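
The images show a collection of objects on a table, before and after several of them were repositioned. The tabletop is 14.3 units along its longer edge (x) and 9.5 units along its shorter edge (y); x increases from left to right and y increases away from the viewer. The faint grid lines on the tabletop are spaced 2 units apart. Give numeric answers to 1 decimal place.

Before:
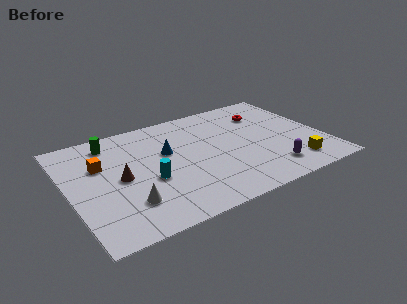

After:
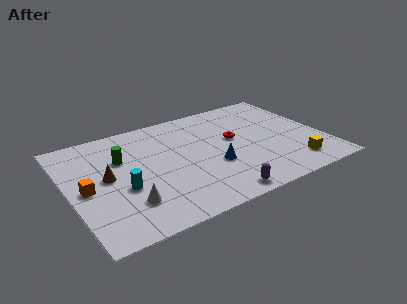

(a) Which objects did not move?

the yellow cube and the white cone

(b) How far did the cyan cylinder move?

1.5

The cyan cylinder was near (4.3, 3.8) before and (2.8, 3.7) after, so it travelled √(1.5² + 0.1²) ≈ 1.5 units.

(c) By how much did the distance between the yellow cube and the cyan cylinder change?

+1.4

Before: roughly 8.2 units apart; after: 9.6. That's 1.4 units further apart.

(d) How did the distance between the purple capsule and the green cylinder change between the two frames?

-3.2

They were about 10.3 units apart before and 7.1 after — 3.2 units closer together.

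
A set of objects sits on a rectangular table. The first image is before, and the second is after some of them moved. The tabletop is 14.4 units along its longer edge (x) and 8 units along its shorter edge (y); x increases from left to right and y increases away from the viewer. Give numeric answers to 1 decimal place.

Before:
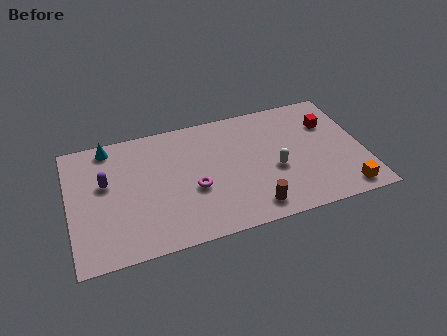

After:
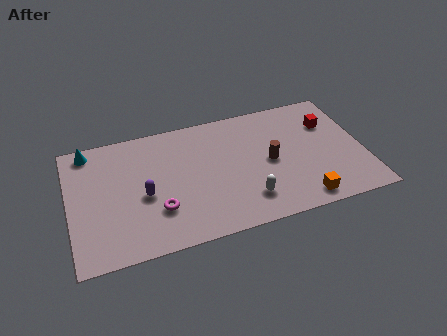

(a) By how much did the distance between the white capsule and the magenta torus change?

+0.3

Before: roughly 4.0 units apart; after: 4.3. That's 0.3 units further apart.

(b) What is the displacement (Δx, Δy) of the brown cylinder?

(1.1, 2.7)

The brown cylinder was at about (8.7, 1.2) and moved to about (9.8, 3.9).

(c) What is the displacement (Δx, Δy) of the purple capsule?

(1.8, -1.3)

The purple capsule was at about (1.8, 4.8) and moved to about (3.6, 3.5).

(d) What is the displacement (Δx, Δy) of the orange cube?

(-2.1, 0.0)

The orange cube was at about (13.2, 1.0) and moved to about (11.1, 1.0).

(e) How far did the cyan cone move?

1.0

The cyan cone moved from about (2.1, 7.1) to (1.1, 7.1), a distance of √(1.0² + 0.0²) ≈ 1.0.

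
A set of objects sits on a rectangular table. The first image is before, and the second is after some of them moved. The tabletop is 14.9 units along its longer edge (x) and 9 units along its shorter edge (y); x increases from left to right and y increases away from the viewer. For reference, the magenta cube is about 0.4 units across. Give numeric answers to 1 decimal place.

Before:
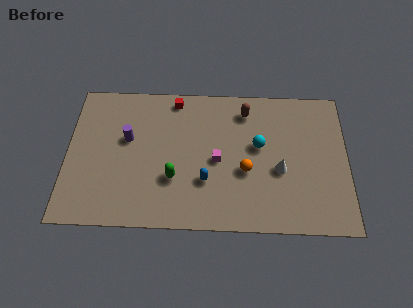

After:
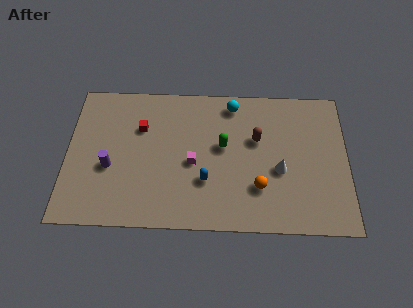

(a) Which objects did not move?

the blue capsule and the white cone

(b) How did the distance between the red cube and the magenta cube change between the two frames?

-0.9

The distance was about 4.4 in the first image and 3.5 in the second, so they moved 0.9 units closer together.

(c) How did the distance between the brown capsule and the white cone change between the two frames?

-1.9

Before: roughly 4.1 units apart; after: 2.2. That's 1.9 units closer together.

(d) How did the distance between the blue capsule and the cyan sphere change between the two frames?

+1.5

They were about 3.6 units apart before and 5.1 after — 1.5 units further apart.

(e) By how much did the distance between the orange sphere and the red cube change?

+1.4

Before: roughly 5.8 units apart; after: 7.2. That's 1.4 units further apart.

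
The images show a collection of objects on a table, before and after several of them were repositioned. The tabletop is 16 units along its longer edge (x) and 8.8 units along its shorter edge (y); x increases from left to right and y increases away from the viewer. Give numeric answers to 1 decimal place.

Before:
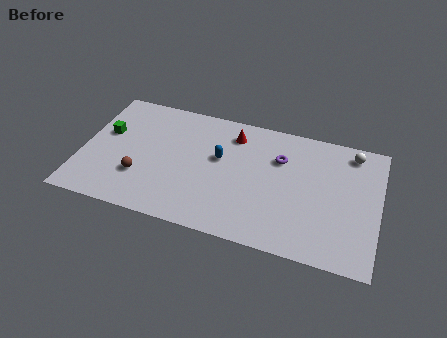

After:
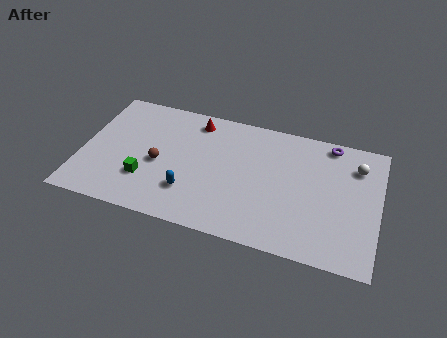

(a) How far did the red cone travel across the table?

2.1

The red cone was near (8.0, 7.1) before and (5.9, 7.5) after, so it travelled √(2.1² + 0.4²) ≈ 2.1 units.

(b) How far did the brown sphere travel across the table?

1.5

The brown sphere moved from about (3.3, 2.7) to (4.2, 3.9), a distance of √(0.9² + 1.2²) ≈ 1.5.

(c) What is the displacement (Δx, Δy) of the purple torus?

(2.6, 1.8)

From the two frames, the purple torus sits at roughly (10.6, 6.1) before and (13.2, 7.9) after.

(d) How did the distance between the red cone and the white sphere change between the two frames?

+2.4

They were about 6.4 units apart before and 8.8 after — 2.4 units further apart.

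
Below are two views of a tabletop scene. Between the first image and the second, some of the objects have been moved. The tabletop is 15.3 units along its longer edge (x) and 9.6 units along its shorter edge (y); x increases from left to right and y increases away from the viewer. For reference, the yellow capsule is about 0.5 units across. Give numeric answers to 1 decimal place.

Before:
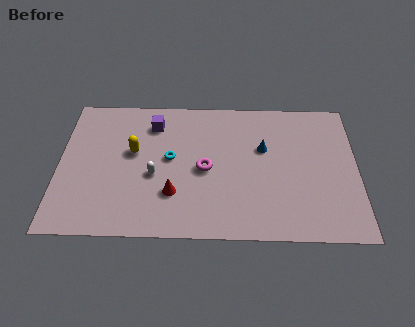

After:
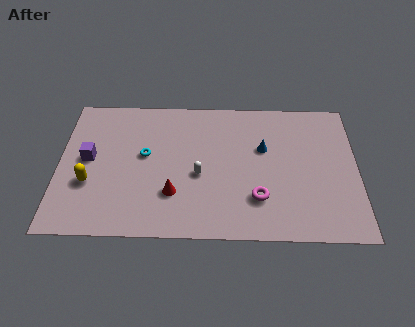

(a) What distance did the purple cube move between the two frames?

4.1

The purple cube was near (4.8, 7.6) before and (1.5, 5.1) after, so it travelled √(3.3² + 2.5²) ≈ 4.1 units.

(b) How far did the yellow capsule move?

3.1

From (3.8, 5.6) to (1.6, 3.4), the yellow capsule covered √(2.2² + 2.2²) ≈ 3.1 units.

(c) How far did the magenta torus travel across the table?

3.3

From (7.5, 4.5) to (10.2, 2.6), the magenta torus covered √(2.7² + 1.9²) ≈ 3.3 units.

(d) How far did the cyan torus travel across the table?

1.3

The cyan torus was near (5.7, 5.2) before and (4.4, 5.4) after, so it travelled √(1.3² + 0.2²) ≈ 1.3 units.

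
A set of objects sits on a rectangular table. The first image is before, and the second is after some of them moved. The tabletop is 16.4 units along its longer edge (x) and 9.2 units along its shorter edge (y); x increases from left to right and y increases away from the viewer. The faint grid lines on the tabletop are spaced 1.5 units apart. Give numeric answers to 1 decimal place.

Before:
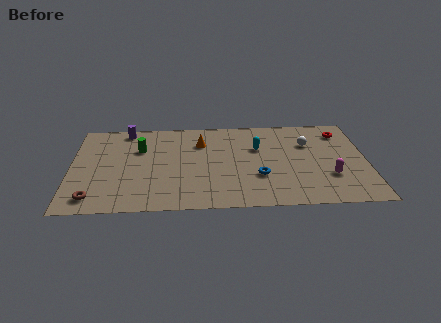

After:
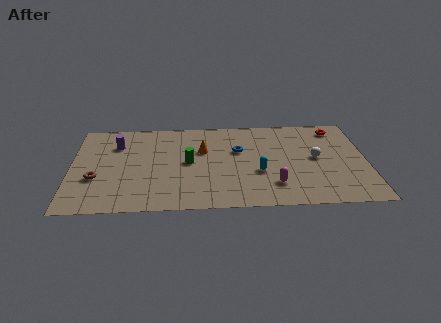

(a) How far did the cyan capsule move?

2.5

The cyan capsule was near (10.4, 6.0) before and (10.4, 3.5) after, so it travelled √(0.0² + 2.5²) ≈ 2.5 units.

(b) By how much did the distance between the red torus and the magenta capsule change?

+2.1

They were about 4.6 units apart before and 6.7 after — 2.1 units further apart.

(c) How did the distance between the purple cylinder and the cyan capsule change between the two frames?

+0.8

The distance was about 7.7 in the first image and 8.5 in the second, so they moved 0.8 units further apart.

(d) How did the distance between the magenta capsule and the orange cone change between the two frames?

-2.7

They were about 8.1 units apart before and 5.4 after — 2.7 units closer together.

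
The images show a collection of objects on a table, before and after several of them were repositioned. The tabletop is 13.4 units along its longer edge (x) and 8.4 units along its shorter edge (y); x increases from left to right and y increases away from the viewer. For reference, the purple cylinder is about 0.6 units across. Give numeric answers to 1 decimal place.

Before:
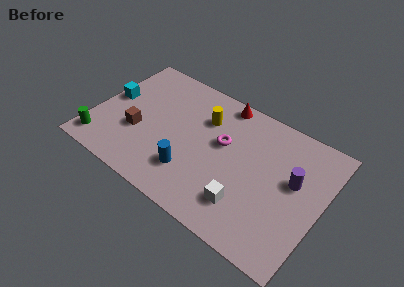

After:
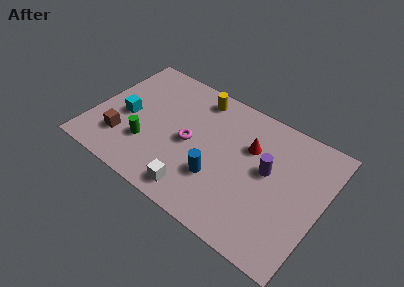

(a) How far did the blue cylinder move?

1.6

The blue cylinder was near (6.1, 2.2) before and (7.6, 2.7) after, so it travelled √(1.5² + 0.5²) ≈ 1.6 units.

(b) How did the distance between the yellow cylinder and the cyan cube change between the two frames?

-0.6

The distance was about 5.6 in the first image and 5.0 in the second, so they moved 0.6 units closer together.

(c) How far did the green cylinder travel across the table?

2.9

The green cylinder moved from about (0.8, 1.3) to (3.4, 2.6), a distance of √(2.6² + 1.3²) ≈ 2.9.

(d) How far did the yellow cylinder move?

1.3

The yellow cylinder moved from about (6.2, 6.0) to (5.6, 7.2), a distance of √(0.6² + 1.2²) ≈ 1.3.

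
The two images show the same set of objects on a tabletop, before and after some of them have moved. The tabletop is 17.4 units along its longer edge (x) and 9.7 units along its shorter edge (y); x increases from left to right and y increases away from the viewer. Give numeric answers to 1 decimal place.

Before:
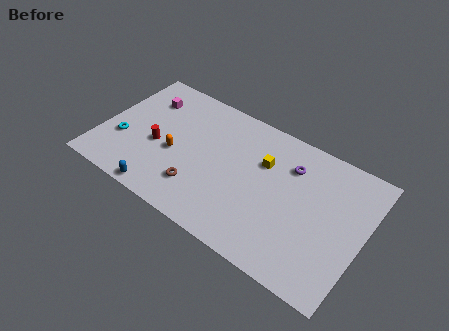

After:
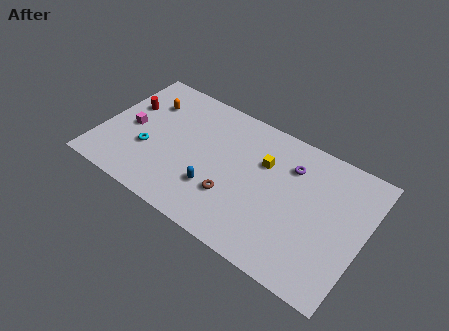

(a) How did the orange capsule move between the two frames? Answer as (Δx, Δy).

(-2.4, 3.0)

The orange capsule started near (5.0, 4.1) and ended near (2.6, 7.1).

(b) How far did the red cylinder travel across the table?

3.2

The red cylinder moved from about (3.8, 4.1) to (1.4, 6.2), a distance of √(2.4² + 2.1²) ≈ 3.2.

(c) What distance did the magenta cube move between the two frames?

2.7

From (2.4, 7.3) to (1.9, 4.6), the magenta cube covered √(0.5² + 2.7²) ≈ 2.7 units.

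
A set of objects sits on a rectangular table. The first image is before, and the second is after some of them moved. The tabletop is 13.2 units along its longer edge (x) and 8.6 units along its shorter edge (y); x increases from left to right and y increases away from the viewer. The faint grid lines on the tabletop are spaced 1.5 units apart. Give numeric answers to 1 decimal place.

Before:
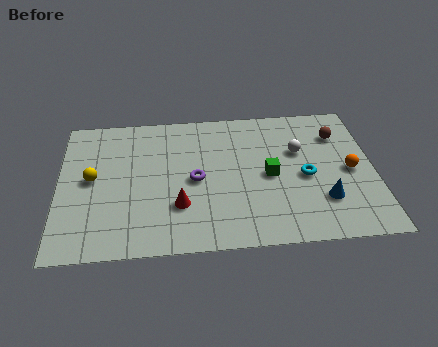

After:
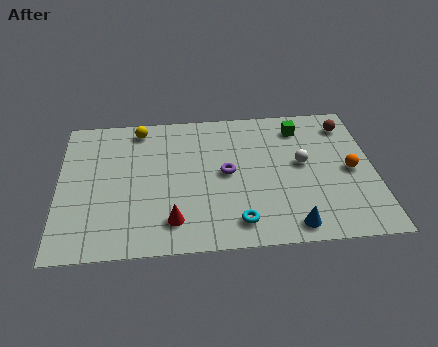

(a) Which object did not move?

the orange sphere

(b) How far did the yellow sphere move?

3.6

The yellow sphere was near (1.4, 4.5) before and (3.4, 7.5) after, so it travelled √(2.0² + 3.0²) ≈ 3.6 units.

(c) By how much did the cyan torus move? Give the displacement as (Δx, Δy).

(-2.9, -2.5)

The cyan torus was at about (10.3, 3.9) and moved to about (7.4, 1.4).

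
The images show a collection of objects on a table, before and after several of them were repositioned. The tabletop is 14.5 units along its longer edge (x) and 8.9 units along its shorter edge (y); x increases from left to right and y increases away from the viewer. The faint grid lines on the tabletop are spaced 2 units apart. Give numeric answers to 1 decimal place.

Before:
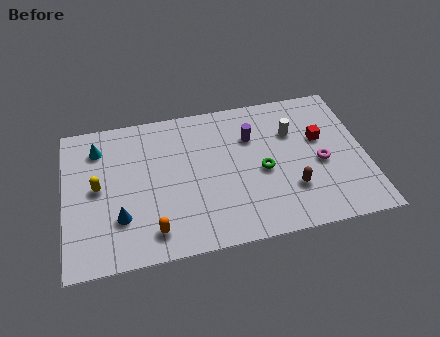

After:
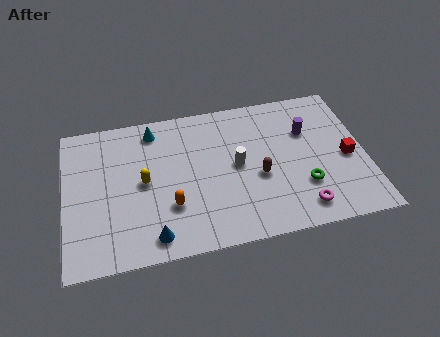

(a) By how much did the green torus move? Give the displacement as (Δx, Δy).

(1.9, -1.3)

The green torus was at about (9.5, 4.0) and moved to about (11.4, 2.7).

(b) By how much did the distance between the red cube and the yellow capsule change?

-1.0

They were about 10.8 units apart before and 9.8 after — 1.0 units closer together.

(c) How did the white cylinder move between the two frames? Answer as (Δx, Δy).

(-2.8, -1.5)

The white cylinder started near (11.1, 6.1) and ended near (8.3, 4.6).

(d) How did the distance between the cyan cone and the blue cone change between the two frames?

+1.9

They were about 4.5 units apart before and 6.4 after — 1.9 units further apart.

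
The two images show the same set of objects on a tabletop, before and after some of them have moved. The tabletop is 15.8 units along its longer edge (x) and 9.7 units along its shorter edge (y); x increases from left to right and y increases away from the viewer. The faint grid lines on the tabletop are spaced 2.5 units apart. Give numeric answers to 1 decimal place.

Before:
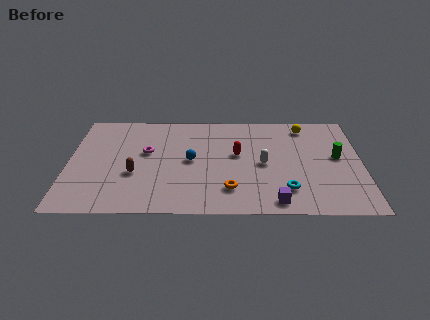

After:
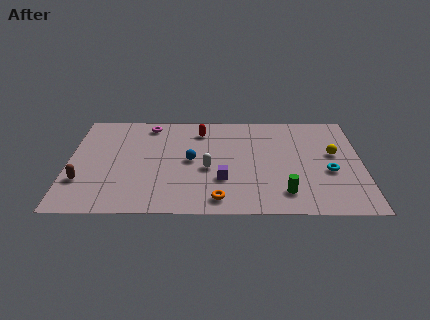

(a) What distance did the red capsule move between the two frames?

3.0

The red capsule was near (9.1, 5.5) before and (7.1, 7.8) after, so it travelled √(2.0² + 2.3²) ≈ 3.0 units.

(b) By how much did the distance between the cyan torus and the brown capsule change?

+5.0

They were about 8.2 units apart before and 13.2 after — 5.0 units further apart.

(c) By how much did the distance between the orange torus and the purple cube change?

-0.8

Before: roughly 2.6 units apart; after: 1.8. That's 0.8 units closer together.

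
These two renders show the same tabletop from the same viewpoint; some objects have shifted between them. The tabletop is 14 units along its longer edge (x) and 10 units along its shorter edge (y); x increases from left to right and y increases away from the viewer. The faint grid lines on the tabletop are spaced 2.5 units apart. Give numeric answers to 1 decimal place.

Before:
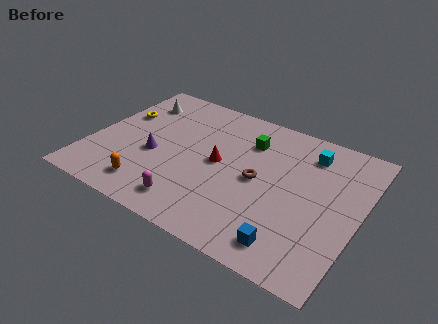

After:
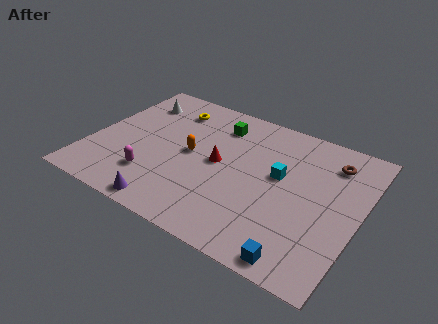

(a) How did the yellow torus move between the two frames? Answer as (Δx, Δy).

(2.5, 1.6)

The yellow torus started near (1.1, 6.4) and ended near (3.6, 8.0).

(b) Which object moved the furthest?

the brown torus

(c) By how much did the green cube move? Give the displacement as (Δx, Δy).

(-1.7, 0.5)

The green cube was at about (7.9, 7.4) and moved to about (6.2, 7.9).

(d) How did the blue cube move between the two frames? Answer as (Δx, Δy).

(0.6, -0.6)

The blue cube was at about (11.0, 1.5) and moved to about (11.6, 0.9).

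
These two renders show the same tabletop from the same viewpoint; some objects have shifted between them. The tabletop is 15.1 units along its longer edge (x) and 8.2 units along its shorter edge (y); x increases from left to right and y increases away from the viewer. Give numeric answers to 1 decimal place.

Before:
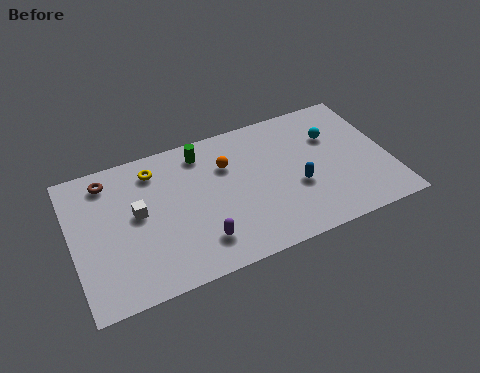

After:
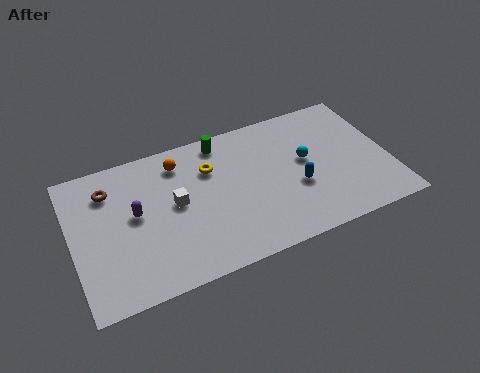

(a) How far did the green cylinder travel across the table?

1.0

The green cylinder moved from about (6.4, 6.9) to (7.4, 7.2), a distance of √(1.0² + 0.3²) ≈ 1.0.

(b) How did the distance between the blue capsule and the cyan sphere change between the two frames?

-1.6

The distance was about 3.1 in the first image and 1.5 in the second, so they moved 1.6 units closer together.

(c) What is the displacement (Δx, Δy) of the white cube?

(1.8, -0.1)

From the two frames, the white cube sits at roughly (3.1, 4.5) before and (4.9, 4.4) after.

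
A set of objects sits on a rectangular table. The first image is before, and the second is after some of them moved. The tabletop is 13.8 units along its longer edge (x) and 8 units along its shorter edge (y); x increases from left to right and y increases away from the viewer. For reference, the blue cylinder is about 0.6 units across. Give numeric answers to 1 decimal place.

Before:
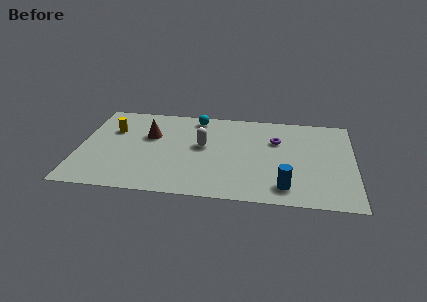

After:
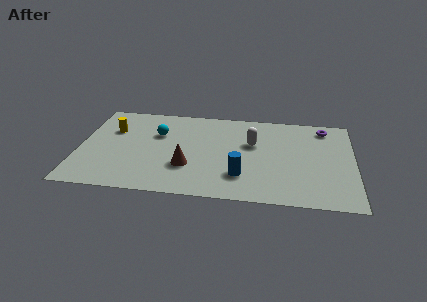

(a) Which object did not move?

the yellow cylinder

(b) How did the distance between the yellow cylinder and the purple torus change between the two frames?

+2.5

The distance was about 8.3 in the first image and 10.8 in the second, so they moved 2.5 units further apart.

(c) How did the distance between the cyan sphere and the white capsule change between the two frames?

+2.3

Before: roughly 2.5 units apart; after: 4.8. That's 2.3 units further apart.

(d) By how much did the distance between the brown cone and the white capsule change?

+1.2

Before: roughly 2.8 units apart; after: 4.0. That's 1.2 units further apart.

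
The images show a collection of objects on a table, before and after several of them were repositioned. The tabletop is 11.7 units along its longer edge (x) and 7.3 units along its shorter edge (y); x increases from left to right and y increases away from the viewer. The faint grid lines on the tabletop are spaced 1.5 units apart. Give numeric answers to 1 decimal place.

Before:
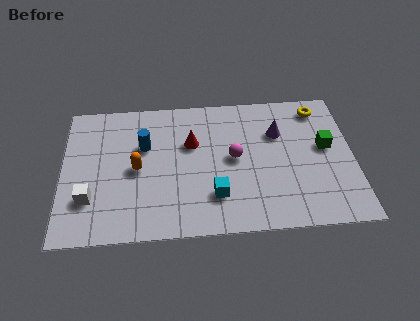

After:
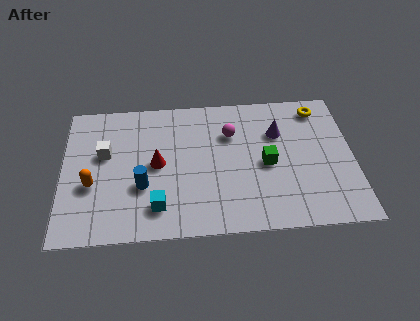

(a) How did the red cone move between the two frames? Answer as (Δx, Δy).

(-1.4, -1.0)

The red cone was at about (5.2, 4.7) and moved to about (3.8, 3.7).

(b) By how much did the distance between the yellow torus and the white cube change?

-1.3

They were about 10.2 units apart before and 8.9 after — 1.3 units closer together.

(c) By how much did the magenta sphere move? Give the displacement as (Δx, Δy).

(-0.1, 1.3)

The magenta sphere started near (6.9, 3.8) and ended near (6.8, 5.1).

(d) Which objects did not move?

the yellow torus and the purple cone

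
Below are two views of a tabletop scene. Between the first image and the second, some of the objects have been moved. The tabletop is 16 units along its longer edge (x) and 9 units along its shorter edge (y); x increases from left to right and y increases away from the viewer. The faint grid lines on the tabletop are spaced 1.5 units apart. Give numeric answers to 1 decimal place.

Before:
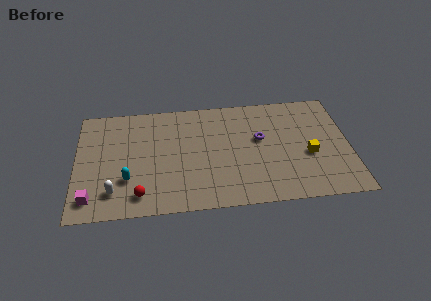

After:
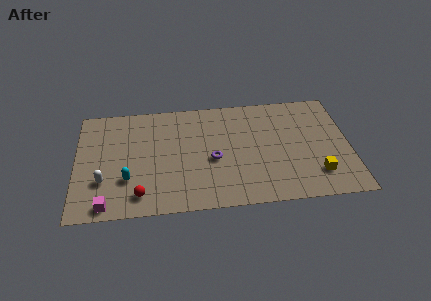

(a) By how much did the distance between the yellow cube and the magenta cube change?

-0.6

The distance was about 12.9 in the first image and 12.3 in the second, so they moved 0.6 units closer together.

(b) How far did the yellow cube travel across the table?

1.6

The yellow cube moved from about (13.6, 3.7) to (14.0, 2.1), a distance of √(0.4² + 1.6²) ≈ 1.6.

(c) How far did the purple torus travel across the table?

3.1

The purple torus was near (10.8, 5.3) before and (8.0, 3.9) after, so it travelled √(2.8² + 1.4²) ≈ 3.1 units.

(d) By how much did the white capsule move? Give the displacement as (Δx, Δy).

(-0.6, 0.9)

The white capsule was at about (2.2, 1.9) and moved to about (1.6, 2.8).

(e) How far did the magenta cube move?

1.1

The magenta cube was near (0.9, 1.5) before and (1.8, 0.9) after, so it travelled √(0.9² + 0.6²) ≈ 1.1 units.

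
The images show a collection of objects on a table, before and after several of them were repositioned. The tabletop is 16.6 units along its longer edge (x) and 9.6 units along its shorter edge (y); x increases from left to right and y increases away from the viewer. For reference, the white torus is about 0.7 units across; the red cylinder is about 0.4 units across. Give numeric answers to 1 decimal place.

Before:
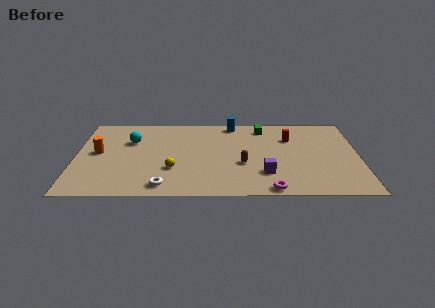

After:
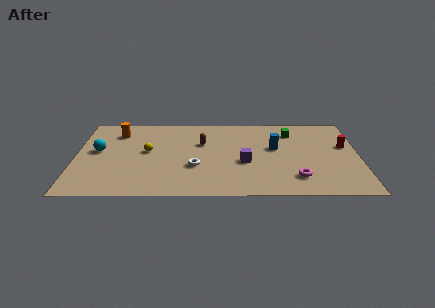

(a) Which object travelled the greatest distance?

the blue cylinder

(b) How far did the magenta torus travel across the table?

2.0

The magenta torus moved from about (11.4, 0.8) to (12.9, 2.1), a distance of √(1.5² + 1.3²) ≈ 2.0.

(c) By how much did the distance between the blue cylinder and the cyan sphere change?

+4.0

Before: roughly 6.4 units apart; after: 10.4. That's 4.0 units further apart.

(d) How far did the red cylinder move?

3.4

The red cylinder moved from about (12.6, 6.8) to (15.8, 5.8), a distance of √(3.2² + 1.0²) ≈ 3.4.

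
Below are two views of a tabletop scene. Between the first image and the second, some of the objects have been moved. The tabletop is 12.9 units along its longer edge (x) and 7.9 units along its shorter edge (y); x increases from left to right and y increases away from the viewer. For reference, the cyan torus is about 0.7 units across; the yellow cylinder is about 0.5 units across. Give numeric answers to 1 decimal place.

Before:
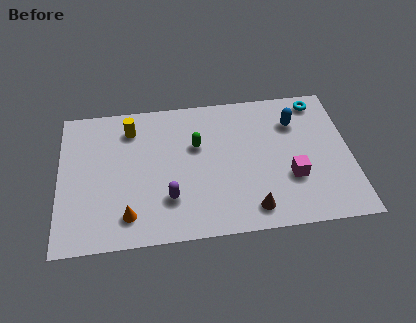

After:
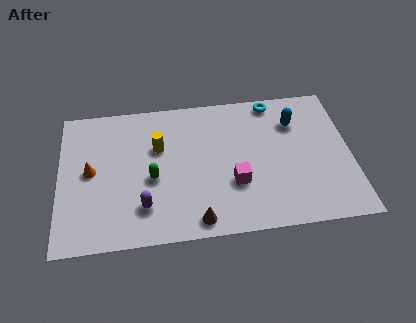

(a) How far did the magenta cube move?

2.5

From (10.2, 2.7) to (7.7, 2.7), the magenta cube covered √(2.5² + 0.0²) ≈ 2.5 units.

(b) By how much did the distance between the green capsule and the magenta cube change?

-1.0

Before: roughly 4.7 units apart; after: 3.7. That's 1.0 units closer together.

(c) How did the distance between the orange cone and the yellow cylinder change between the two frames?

-1.6

The distance was about 4.8 in the first image and 3.2 in the second, so they moved 1.6 units closer together.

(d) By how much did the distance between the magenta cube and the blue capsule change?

+1.1

They were about 3.1 units apart before and 4.2 after — 1.1 units further apart.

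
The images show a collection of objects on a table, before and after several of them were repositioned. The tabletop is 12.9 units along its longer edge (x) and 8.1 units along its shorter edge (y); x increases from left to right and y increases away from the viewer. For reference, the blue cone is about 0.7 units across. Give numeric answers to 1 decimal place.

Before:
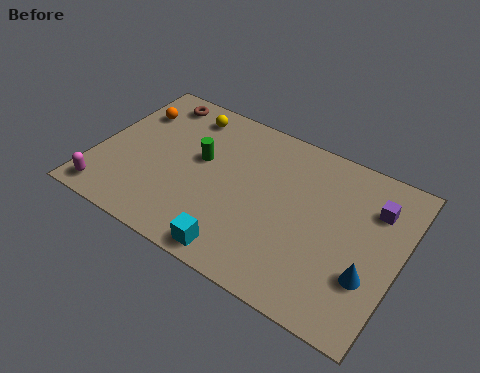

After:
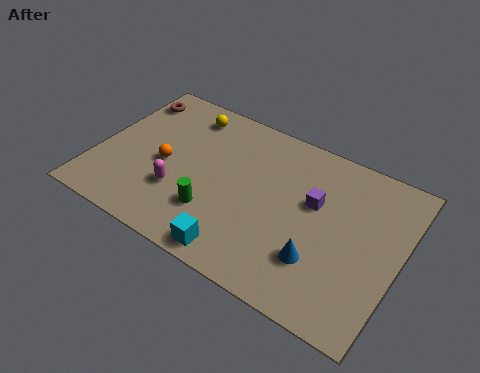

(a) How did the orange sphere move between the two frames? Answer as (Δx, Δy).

(1.8, -2.2)

The orange sphere was at about (1.1, 5.9) and moved to about (2.9, 3.7).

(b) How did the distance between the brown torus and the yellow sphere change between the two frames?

+1.1

The distance was about 1.4 in the first image and 2.5 in the second, so they moved 1.1 units further apart.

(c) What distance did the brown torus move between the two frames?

1.2

From (1.9, 7.0) to (0.8, 6.6), the brown torus covered √(1.1² + 0.4²) ≈ 1.2 units.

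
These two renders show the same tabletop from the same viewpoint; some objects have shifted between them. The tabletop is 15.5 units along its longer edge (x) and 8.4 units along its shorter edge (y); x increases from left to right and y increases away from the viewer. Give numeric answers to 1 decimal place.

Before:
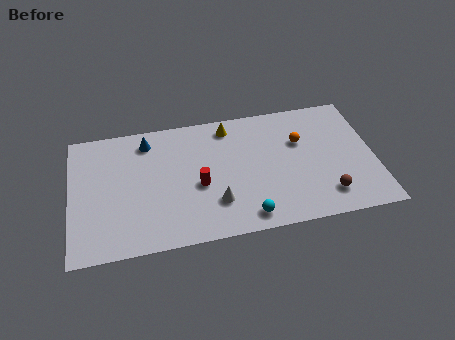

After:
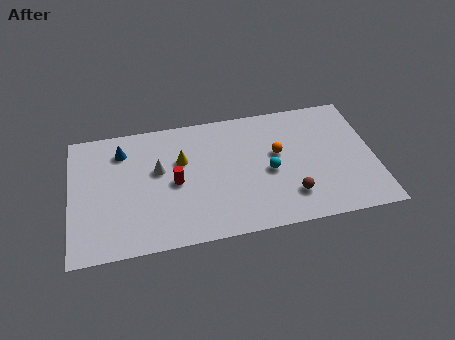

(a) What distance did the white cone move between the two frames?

3.9

The white cone was near (7.3, 2.3) before and (4.5, 5.0) after, so it travelled √(2.8² + 2.7²) ≈ 3.9 units.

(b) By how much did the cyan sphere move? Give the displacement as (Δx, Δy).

(1.3, 2.7)

From the two frames, the cyan sphere sits at roughly (8.8, 1.1) before and (10.1, 3.8) after.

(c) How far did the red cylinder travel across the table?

1.3

The red cylinder was near (6.5, 3.6) before and (5.3, 4.0) after, so it travelled √(1.2² + 0.4²) ≈ 1.3 units.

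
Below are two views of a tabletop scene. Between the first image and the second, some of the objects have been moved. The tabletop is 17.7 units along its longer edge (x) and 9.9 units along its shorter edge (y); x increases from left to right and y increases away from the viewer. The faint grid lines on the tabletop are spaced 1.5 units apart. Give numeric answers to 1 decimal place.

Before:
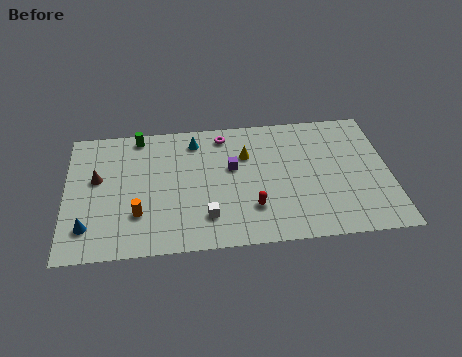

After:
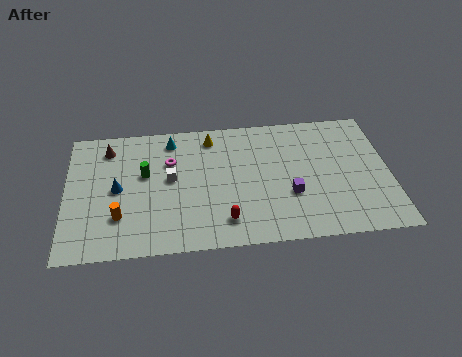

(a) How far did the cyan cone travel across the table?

1.3

The cyan cone was near (7.1, 8.2) before and (5.8, 8.4) after, so it travelled √(1.3² + 0.2²) ≈ 1.3 units.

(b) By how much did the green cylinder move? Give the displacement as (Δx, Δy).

(0.3, -3.0)

From the two frames, the green cylinder sits at roughly (4.0, 8.9) before and (4.3, 5.9) after.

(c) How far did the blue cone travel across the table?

3.1

The blue cone moved from about (1.2, 2.2) to (2.8, 4.9), a distance of √(1.6² + 2.7²) ≈ 3.1.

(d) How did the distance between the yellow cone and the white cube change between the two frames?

-1.3

Before: roughly 5.1 units apart; after: 3.8. That's 1.3 units closer together.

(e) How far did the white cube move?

3.6

The white cube moved from about (7.6, 2.3) to (5.7, 5.4), a distance of √(1.9² + 3.1²) ≈ 3.6.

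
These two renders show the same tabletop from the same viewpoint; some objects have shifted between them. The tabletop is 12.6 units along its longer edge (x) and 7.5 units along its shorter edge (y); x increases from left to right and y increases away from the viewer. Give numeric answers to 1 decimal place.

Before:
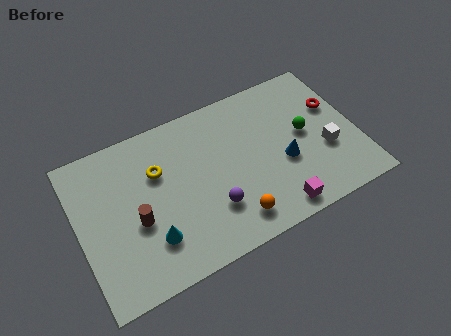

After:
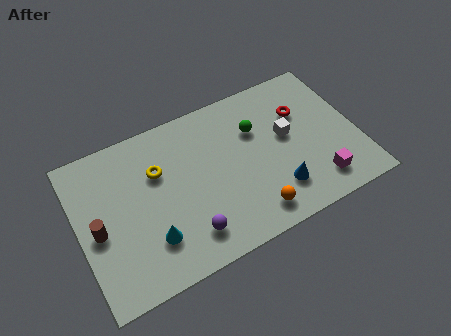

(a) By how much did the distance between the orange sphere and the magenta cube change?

+1.1

The distance was about 1.9 in the first image and 3.0 in the second, so they moved 1.1 units further apart.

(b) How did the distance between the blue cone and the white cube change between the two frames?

+0.6

They were about 1.9 units apart before and 2.5 after — 0.6 units further apart.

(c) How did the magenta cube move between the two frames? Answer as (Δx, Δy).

(2.0, 0.5)

From the two frames, the magenta cube sits at roughly (8.5, 0.9) before and (10.5, 1.4) after.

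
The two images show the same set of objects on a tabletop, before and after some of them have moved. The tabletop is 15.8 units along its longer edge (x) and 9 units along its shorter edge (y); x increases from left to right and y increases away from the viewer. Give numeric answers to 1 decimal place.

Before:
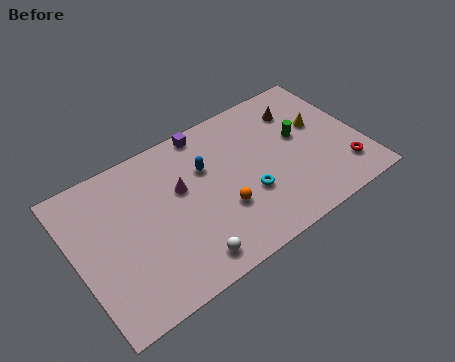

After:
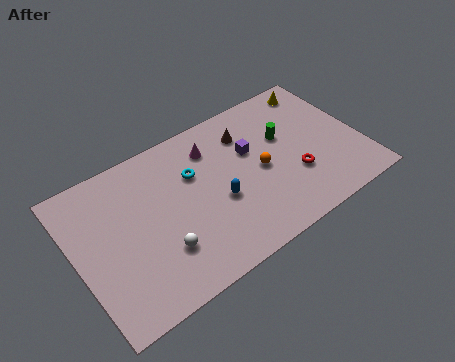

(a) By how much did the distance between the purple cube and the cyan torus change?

-2.0

They were about 5.2 units apart before and 3.2 after — 2.0 units closer together.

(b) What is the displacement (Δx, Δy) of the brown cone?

(-3.0, 0.0)

From the two frames, the brown cone sits at roughly (12.9, 6.9) before and (9.9, 6.9) after.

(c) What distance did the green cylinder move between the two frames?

0.9

The green cylinder moved from about (12.6, 5.2) to (11.8, 5.6), a distance of √(0.8² + 0.4²) ≈ 0.9.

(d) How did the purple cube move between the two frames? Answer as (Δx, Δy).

(2.1, -2.5)

From the two frames, the purple cube sits at roughly (7.8, 8.2) before and (9.9, 5.7) after.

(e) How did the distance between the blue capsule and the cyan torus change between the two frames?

-0.9

They were about 3.4 units apart before and 2.5 after — 0.9 units closer together.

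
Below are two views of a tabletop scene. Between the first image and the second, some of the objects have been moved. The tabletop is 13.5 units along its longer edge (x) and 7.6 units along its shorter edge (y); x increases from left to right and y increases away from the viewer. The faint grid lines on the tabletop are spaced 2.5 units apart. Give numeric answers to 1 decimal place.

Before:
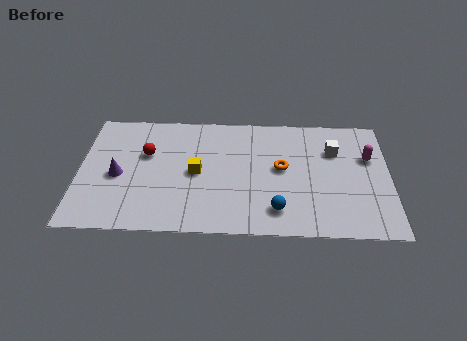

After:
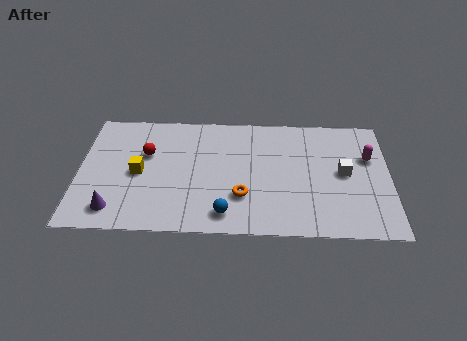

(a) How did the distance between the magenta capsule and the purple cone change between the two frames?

+0.6

The distance was about 11.0 in the first image and 11.6 in the second, so they moved 0.6 units further apart.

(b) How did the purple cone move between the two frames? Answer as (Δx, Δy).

(-0.1, -2.1)

From the two frames, the purple cone sits at roughly (1.7, 3.4) before and (1.6, 1.3) after.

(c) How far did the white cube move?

1.5

The white cube was near (11.1, 5.3) before and (11.5, 3.9) after, so it travelled √(0.4² + 1.4²) ≈ 1.5 units.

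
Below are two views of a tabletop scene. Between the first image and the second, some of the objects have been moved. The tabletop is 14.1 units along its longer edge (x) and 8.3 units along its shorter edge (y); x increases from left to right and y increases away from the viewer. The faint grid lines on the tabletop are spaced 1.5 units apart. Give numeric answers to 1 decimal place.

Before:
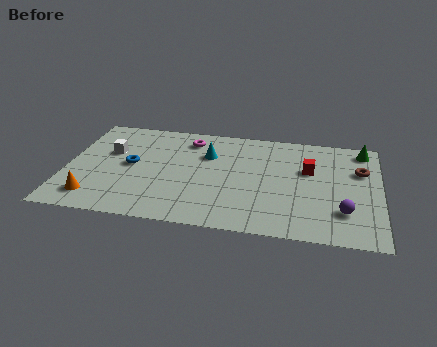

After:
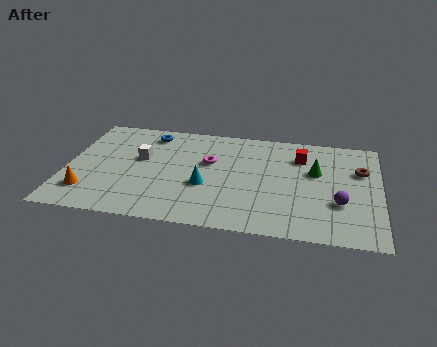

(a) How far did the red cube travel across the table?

1.1

The red cube moved from about (10.9, 5.2) to (10.5, 6.2), a distance of √(0.4² + 1.0²) ≈ 1.1.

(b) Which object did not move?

the brown torus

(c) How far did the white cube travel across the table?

1.4

From (1.9, 5.2) to (3.3, 4.9), the white cube covered √(1.4² + 0.3²) ≈ 1.4 units.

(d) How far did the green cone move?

3.0

The green cone was near (13.3, 7.2) before and (11.2, 5.1) after, so it travelled √(2.1² + 2.1²) ≈ 3.0 units.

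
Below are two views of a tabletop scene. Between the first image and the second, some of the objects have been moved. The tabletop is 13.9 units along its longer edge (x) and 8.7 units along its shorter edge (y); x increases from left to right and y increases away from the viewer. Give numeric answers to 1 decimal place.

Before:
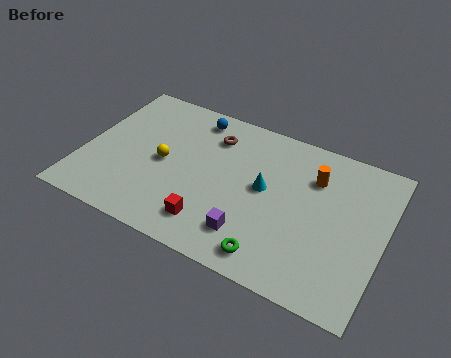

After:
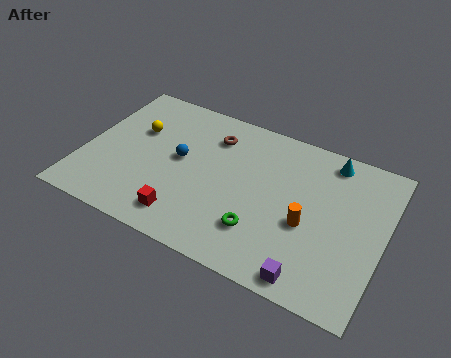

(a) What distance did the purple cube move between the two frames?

3.1

The purple cube was near (8.1, 1.9) before and (11.0, 0.9) after, so it travelled √(2.9² + 1.0²) ≈ 3.1 units.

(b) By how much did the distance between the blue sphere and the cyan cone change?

+2.7

The distance was about 4.6 in the first image and 7.3 in the second, so they moved 2.7 units further apart.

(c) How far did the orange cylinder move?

2.7

From (10.5, 6.3) to (10.5, 3.6), the orange cylinder covered √(0.0² + 2.7²) ≈ 2.7 units.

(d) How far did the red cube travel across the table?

1.2

From (6.3, 1.7) to (5.1, 1.5), the red cube covered √(1.2² + 0.2²) ≈ 1.2 units.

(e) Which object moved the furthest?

the cyan cone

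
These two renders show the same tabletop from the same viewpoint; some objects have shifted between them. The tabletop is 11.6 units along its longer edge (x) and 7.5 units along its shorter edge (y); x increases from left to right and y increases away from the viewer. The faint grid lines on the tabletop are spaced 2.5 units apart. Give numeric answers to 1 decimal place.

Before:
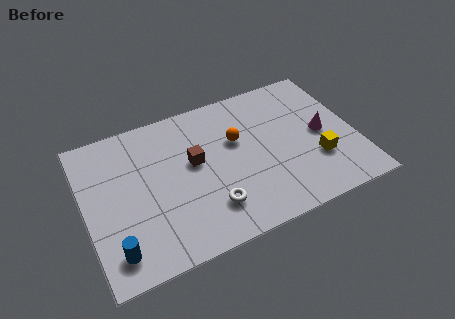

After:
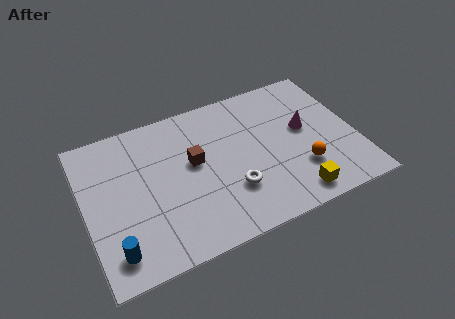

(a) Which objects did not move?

the brown cube and the blue cylinder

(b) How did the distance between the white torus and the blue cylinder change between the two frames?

+1.1

They were about 4.1 units apart before and 5.2 after — 1.1 units further apart.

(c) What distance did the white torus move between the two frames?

1.1

The white torus was near (5.1, 1.8) before and (6.1, 2.3) after, so it travelled √(1.0² + 0.5²) ≈ 1.1 units.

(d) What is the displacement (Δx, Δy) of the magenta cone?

(-0.7, 0.5)

From the two frames, the magenta cone sits at roughly (10.2, 3.7) before and (9.5, 4.2) after.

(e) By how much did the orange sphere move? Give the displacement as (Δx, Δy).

(2.5, -2.5)

The orange sphere started near (6.6, 4.7) and ended near (9.1, 2.2).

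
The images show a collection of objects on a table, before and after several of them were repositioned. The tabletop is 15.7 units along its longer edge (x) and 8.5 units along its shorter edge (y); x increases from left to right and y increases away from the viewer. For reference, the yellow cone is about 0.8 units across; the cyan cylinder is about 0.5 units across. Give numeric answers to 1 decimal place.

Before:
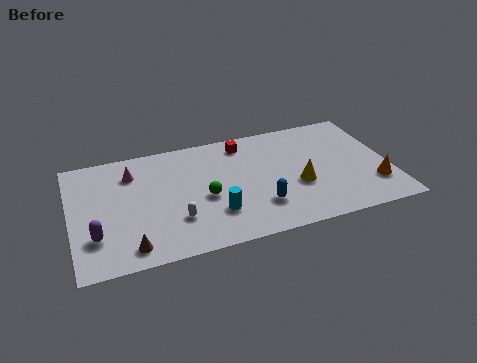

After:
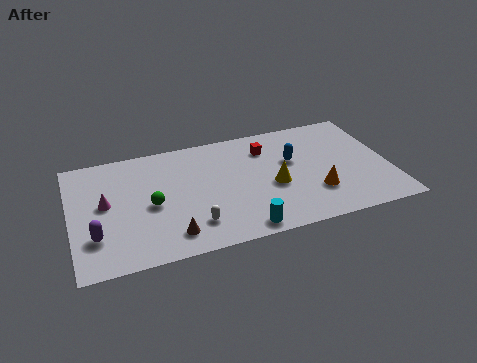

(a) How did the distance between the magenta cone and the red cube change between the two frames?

+2.7

The distance was about 5.6 in the first image and 8.3 in the second, so they moved 2.7 units further apart.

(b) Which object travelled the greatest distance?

the blue capsule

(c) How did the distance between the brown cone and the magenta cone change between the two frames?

-1.0

They were about 5.3 units apart before and 4.3 after — 1.0 units closer together.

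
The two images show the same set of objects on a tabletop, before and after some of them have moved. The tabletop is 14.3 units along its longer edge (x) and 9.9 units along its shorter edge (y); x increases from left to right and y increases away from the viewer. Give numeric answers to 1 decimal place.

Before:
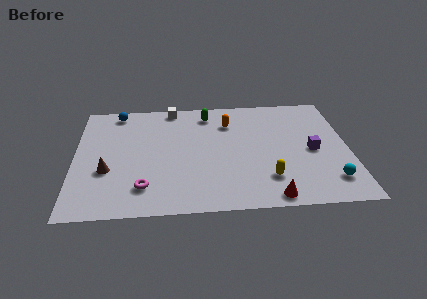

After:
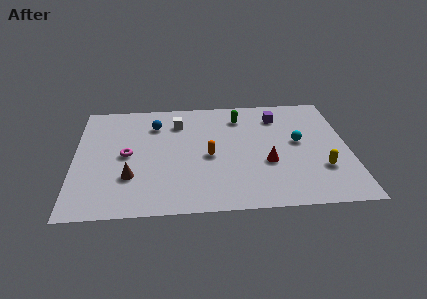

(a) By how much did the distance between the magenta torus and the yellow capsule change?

+3.9

They were about 6.4 units apart before and 10.3 after — 3.9 units further apart.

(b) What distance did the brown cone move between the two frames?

1.3

From (1.7, 3.6) to (2.9, 3.0), the brown cone covered √(1.2² + 0.6²) ≈ 1.3 units.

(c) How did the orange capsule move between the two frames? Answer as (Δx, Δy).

(-1.1, -2.9)

The orange capsule was at about (8.1, 7.4) and moved to about (7.0, 4.5).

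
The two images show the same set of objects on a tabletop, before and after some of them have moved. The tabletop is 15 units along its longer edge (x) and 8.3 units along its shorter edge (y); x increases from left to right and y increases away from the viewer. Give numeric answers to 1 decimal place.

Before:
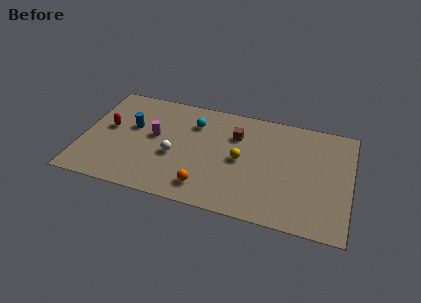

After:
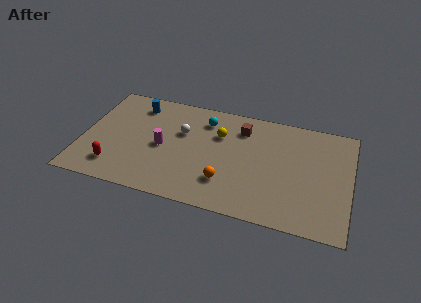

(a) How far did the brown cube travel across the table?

0.7

From (8.5, 5.9) to (8.8, 6.5), the brown cube covered √(0.3² + 0.6²) ≈ 0.7 units.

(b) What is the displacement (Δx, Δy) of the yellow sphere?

(-1.3, 1.6)

The yellow sphere was at about (8.9, 4.1) and moved to about (7.6, 5.7).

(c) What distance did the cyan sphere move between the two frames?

0.7

The cyan sphere moved from about (6.1, 6.2) to (6.7, 6.6), a distance of √(0.6² + 0.4²) ≈ 0.7.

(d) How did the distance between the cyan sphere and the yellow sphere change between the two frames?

-2.2

The distance was about 3.5 in the first image and 1.3 in the second, so they moved 2.2 units closer together.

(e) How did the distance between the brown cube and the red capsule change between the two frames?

+1.1

The distance was about 7.2 in the first image and 8.3 in the second, so they moved 1.1 units further apart.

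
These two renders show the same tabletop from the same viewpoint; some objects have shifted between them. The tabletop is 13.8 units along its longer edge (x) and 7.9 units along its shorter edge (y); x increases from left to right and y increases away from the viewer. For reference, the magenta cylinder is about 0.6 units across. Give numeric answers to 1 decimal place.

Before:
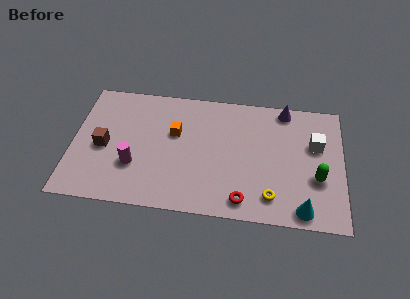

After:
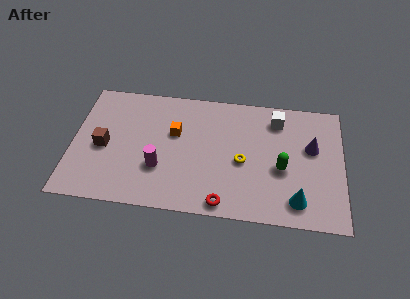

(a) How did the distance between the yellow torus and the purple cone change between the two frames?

-1.9

They were about 5.6 units apart before and 3.7 after — 1.9 units closer together.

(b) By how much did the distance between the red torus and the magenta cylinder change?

-2.0

The distance was about 5.8 in the first image and 3.8 in the second, so they moved 2.0 units closer together.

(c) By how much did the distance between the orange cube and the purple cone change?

+1.0

They were about 6.0 units apart before and 7.0 after — 1.0 units further apart.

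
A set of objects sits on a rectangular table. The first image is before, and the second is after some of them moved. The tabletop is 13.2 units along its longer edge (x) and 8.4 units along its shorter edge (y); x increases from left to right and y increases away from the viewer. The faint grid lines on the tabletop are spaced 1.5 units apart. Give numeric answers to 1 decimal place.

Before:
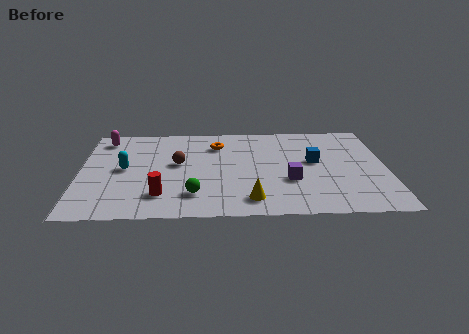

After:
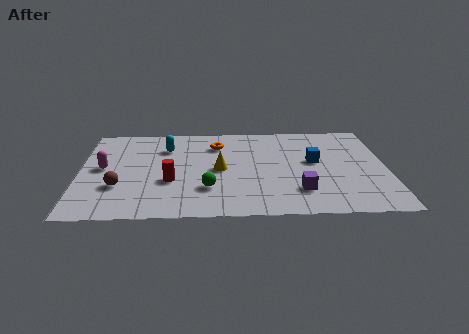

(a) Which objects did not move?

the blue cube and the orange torus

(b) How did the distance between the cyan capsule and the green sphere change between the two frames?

+0.4

They were about 3.8 units apart before and 4.2 after — 0.4 units further apart.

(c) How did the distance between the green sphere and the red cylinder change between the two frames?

+0.3

The distance was about 1.4 in the first image and 1.7 in the second, so they moved 0.3 units further apart.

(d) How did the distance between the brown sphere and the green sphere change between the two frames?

+0.9

The distance was about 2.9 in the first image and 3.8 in the second, so they moved 0.9 units further apart.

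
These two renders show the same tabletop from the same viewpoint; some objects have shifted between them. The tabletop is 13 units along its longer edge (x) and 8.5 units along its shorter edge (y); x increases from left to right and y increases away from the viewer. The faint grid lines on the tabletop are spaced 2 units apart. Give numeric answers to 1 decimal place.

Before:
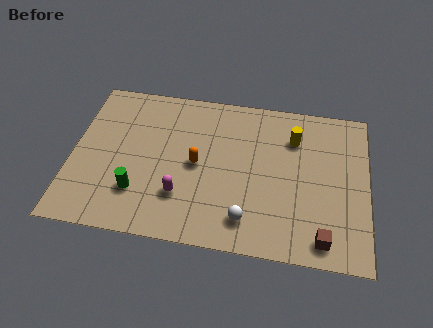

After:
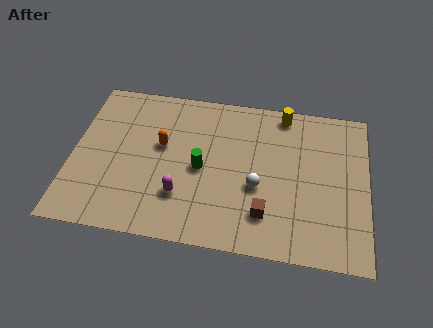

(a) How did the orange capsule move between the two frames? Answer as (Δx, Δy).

(-1.6, 0.8)

The orange capsule was at about (5.5, 4.2) and moved to about (3.9, 5.0).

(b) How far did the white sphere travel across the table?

1.8

The white sphere moved from about (7.8, 1.6) to (8.2, 3.4), a distance of √(0.4² + 1.8²) ≈ 1.8.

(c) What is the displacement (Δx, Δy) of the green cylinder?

(2.7, 1.7)

From the two frames, the green cylinder sits at roughly (3.0, 2.3) before and (5.7, 4.0) after.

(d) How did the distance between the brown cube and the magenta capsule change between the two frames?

-2.6

The distance was about 6.3 in the first image and 3.7 in the second, so they moved 2.6 units closer together.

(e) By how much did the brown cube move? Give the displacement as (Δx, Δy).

(-2.5, 0.9)

The brown cube started near (11.1, 1.1) and ended near (8.6, 2.0).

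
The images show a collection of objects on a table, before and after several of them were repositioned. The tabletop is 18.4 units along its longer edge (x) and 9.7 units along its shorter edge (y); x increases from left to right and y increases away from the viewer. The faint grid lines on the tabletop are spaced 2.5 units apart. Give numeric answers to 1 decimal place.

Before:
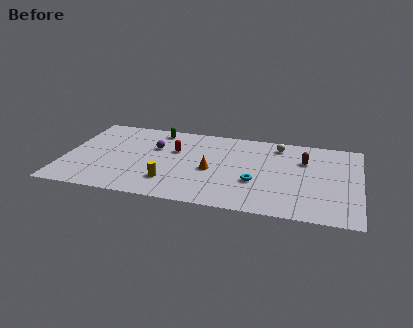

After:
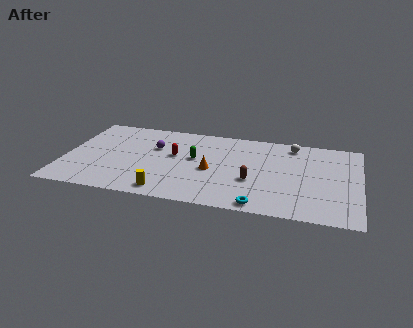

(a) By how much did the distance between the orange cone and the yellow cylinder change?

+0.9

The distance was about 3.1 in the first image and 4.0 in the second, so they moved 0.9 units further apart.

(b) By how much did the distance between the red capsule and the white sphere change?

+1.1

They were about 6.7 units apart before and 7.8 after — 1.1 units further apart.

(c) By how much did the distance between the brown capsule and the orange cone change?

-3.5

They were about 6.2 units apart before and 2.7 after — 3.5 units closer together.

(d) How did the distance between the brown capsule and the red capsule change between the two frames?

-2.7

Before: roughly 8.1 units apart; after: 5.4. That's 2.7 units closer together.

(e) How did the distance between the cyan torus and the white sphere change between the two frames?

+2.8

They were about 4.9 units apart before and 7.7 after — 2.8 units further apart.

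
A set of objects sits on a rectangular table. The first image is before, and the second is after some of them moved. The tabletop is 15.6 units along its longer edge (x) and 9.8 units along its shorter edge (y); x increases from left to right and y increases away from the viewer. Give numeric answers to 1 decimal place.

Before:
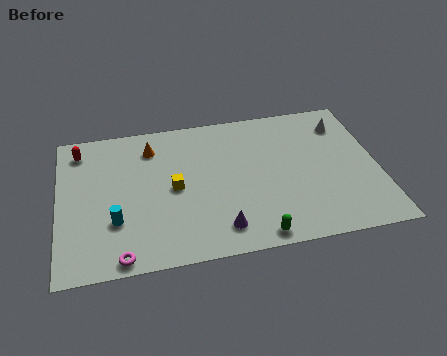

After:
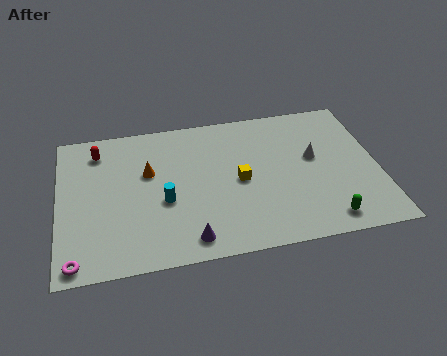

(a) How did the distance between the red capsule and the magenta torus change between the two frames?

-0.4

They were about 7.6 units apart before and 7.2 after — 0.4 units closer together.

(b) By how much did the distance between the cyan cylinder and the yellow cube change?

+0.4

The distance was about 3.4 in the first image and 3.8 in the second, so they moved 0.4 units further apart.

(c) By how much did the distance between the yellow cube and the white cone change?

-5.2

The distance was about 9.0 in the first image and 3.8 in the second, so they moved 5.2 units closer together.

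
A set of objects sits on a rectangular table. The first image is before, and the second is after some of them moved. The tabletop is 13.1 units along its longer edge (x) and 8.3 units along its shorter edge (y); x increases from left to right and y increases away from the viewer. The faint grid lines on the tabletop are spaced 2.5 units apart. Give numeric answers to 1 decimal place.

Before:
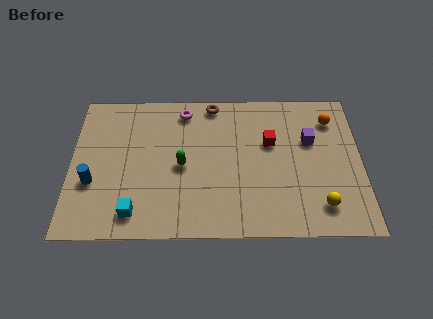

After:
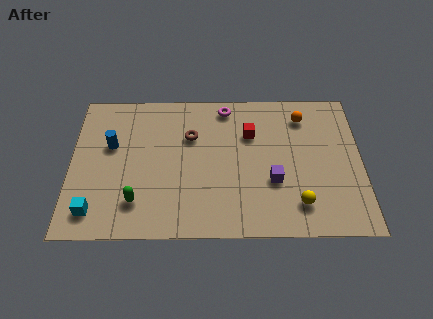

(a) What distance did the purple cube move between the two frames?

2.9

From (10.8, 5.3) to (9.1, 3.0), the purple cube covered √(1.7² + 2.3²) ≈ 2.9 units.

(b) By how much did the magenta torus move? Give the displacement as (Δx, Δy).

(1.9, 0.2)

The magenta torus started near (5.1, 7.1) and ended near (7.0, 7.3).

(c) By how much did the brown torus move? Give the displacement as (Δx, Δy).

(-1.0, -1.9)

From the two frames, the brown torus sits at roughly (6.4, 7.5) before and (5.4, 5.6) after.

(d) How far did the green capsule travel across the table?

2.8

From (5.0, 3.9) to (3.0, 1.9), the green capsule covered √(2.0² + 2.0²) ≈ 2.8 units.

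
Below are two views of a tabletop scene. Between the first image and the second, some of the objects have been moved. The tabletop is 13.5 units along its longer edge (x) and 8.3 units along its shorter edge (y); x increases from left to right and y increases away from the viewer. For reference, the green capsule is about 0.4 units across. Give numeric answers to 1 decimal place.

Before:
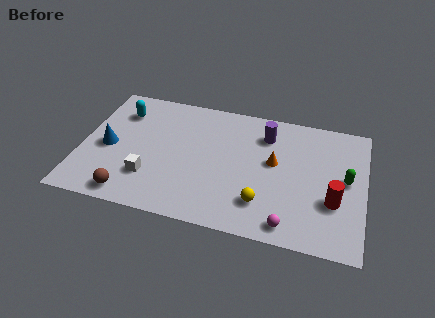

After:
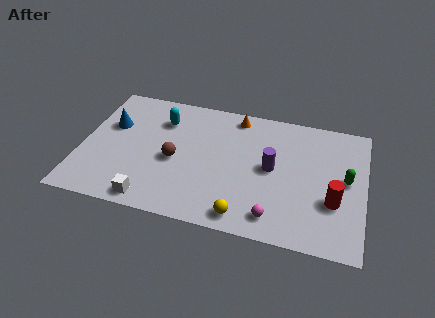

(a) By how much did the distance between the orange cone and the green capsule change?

+2.7

They were about 3.4 units apart before and 6.1 after — 2.7 units further apart.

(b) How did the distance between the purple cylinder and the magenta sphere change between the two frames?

-2.6

The distance was about 5.6 in the first image and 3.0 in the second, so they moved 2.6 units closer together.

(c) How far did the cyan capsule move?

2.0

The cyan capsule was near (1.7, 6.3) before and (3.7, 6.2) after, so it travelled √(2.0² + 0.1²) ≈ 2.0 units.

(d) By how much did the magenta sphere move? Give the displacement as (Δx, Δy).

(-0.7, 0.3)

From the two frames, the magenta sphere sits at roughly (10.1, 1.0) before and (9.4, 1.3) after.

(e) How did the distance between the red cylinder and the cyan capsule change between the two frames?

-1.9

The distance was about 10.9 in the first image and 9.0 in the second, so they moved 1.9 units closer together.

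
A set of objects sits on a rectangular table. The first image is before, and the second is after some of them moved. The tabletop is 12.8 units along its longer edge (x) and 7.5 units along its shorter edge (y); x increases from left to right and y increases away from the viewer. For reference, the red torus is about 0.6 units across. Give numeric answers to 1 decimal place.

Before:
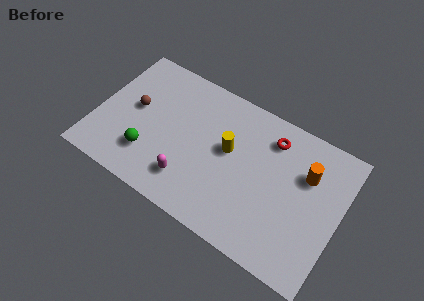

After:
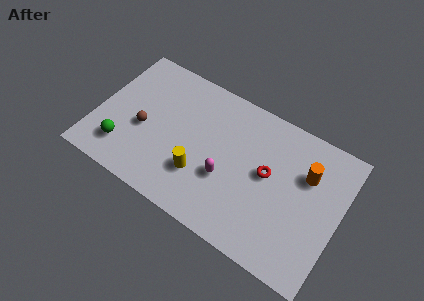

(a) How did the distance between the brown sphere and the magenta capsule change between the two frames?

+0.4

They were about 4.1 units apart before and 4.5 after — 0.4 units further apart.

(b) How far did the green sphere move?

1.3

The green sphere was near (3.0, 2.0) before and (1.7, 1.7) after, so it travelled √(1.3² + 0.3²) ≈ 1.3 units.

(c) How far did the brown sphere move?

1.1

The brown sphere was near (1.9, 4.1) before and (2.5, 3.2) after, so it travelled √(0.6² + 0.9²) ≈ 1.1 units.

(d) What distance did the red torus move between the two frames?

1.9

The red torus moved from about (8.9, 6.0) to (9.0, 4.1), a distance of √(0.1² + 1.9²) ≈ 1.9.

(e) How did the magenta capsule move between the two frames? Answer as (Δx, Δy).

(1.8, 1.1)

From the two frames, the magenta capsule sits at roughly (5.2, 1.7) before and (7.0, 2.8) after.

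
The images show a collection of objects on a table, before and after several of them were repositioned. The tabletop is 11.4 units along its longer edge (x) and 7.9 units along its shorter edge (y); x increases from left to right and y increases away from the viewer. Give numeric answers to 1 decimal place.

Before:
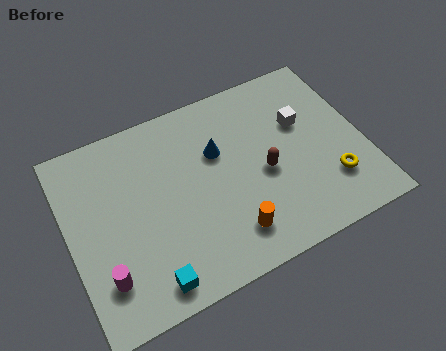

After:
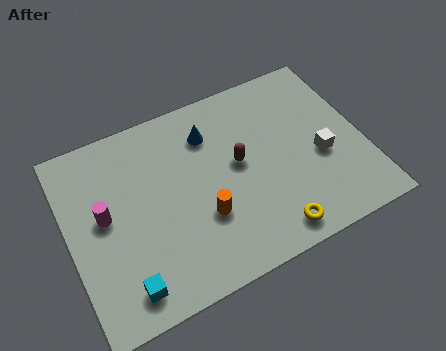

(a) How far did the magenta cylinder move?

2.4

From (1.1, 1.9) to (1.4, 4.3), the magenta cylinder covered √(0.3² + 2.4²) ≈ 2.4 units.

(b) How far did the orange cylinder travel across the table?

1.4

From (5.9, 1.6) to (5.0, 2.7), the orange cylinder covered √(0.9² + 1.1²) ≈ 1.4 units.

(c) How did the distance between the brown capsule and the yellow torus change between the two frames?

+0.6

The distance was about 2.8 in the first image and 3.4 in the second, so they moved 0.6 units further apart.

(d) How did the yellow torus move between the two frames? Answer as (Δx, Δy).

(-2.5, -1.1)

From the two frames, the yellow torus sits at roughly (9.9, 2.1) before and (7.4, 1.0) after.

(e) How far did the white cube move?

1.8

The white cube was near (9.2, 5.0) before and (9.7, 3.3) after, so it travelled √(0.5² + 1.7²) ≈ 1.8 units.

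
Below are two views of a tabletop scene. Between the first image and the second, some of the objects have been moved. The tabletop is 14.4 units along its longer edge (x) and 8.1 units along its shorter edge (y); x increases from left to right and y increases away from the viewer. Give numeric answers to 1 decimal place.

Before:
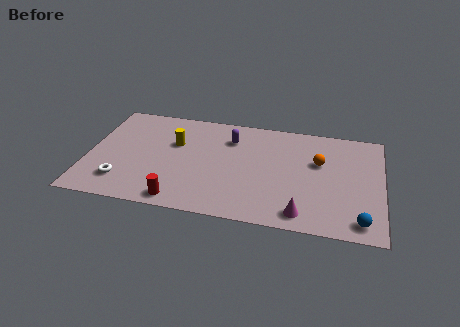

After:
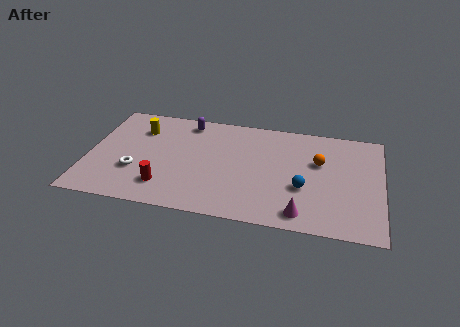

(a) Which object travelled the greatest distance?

the blue sphere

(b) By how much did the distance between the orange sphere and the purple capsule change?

+2.4

The distance was about 4.5 in the first image and 6.9 in the second, so they moved 2.4 units further apart.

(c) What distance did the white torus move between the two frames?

1.1

The white torus moved from about (1.8, 1.8) to (2.4, 2.7), a distance of √(0.6² + 0.9²) ≈ 1.1.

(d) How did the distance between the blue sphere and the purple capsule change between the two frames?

-1.1

The distance was about 8.2 in the first image and 7.1 in the second, so they moved 1.1 units closer together.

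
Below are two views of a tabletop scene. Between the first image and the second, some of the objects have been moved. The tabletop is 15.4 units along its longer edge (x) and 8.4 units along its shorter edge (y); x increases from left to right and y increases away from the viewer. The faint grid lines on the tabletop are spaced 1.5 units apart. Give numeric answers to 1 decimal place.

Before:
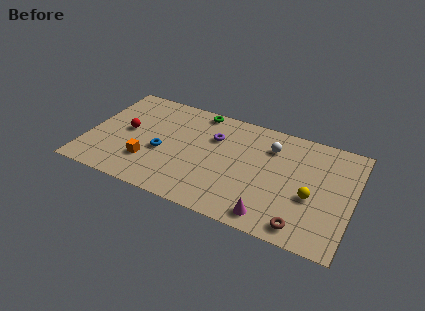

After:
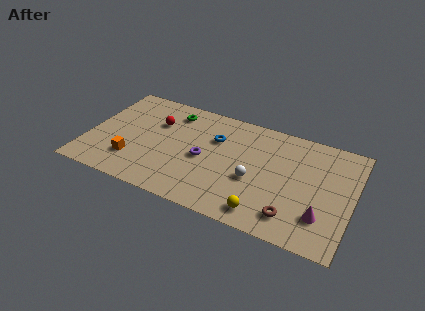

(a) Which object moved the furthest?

the blue torus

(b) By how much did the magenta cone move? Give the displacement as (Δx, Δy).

(2.8, 1.1)

The magenta cone was at about (11.0, 1.1) and moved to about (13.8, 2.2).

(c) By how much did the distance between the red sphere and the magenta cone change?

+1.2

The distance was about 9.4 in the first image and 10.6 in the second, so they moved 1.2 units further apart.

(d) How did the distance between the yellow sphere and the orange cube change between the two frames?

-1.6

Before: roughly 9.5 units apart; after: 7.9. That's 1.6 units closer together.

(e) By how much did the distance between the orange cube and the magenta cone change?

+3.6

Before: roughly 7.4 units apart; after: 11.0. That's 3.6 units further apart.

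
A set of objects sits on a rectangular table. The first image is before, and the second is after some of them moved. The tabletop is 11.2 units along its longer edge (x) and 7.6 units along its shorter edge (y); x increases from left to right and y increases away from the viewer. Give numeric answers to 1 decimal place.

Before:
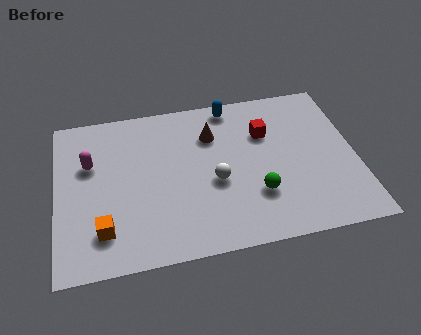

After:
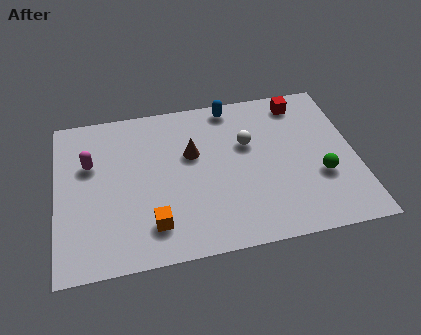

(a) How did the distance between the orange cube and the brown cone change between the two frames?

-2.2

The distance was about 5.7 in the first image and 3.5 in the second, so they moved 2.2 units closer together.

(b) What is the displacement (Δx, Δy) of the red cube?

(1.4, 1.3)

The red cube started near (7.9, 5.2) and ended near (9.3, 6.5).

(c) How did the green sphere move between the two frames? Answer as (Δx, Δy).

(2.4, 0.4)

The green sphere was at about (7.4, 2.3) and moved to about (9.8, 2.7).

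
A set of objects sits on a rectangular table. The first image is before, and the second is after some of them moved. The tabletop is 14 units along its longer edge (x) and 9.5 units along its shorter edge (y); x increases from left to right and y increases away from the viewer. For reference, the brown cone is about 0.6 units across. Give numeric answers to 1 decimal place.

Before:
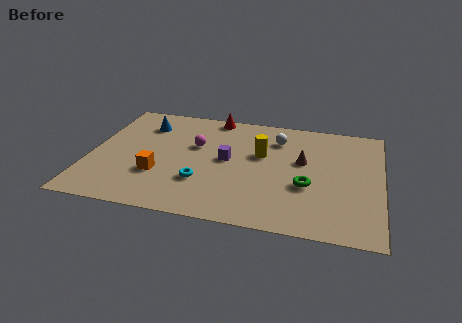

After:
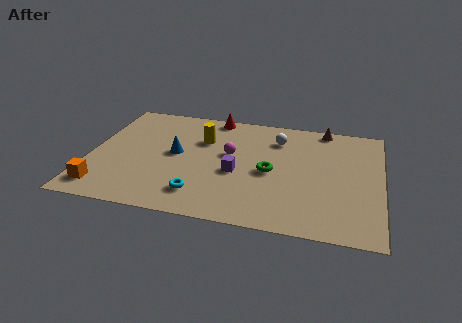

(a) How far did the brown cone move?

3.2

The brown cone moved from about (10.2, 5.6) to (11.1, 8.7), a distance of √(0.9² + 3.1²) ≈ 3.2.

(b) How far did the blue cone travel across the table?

2.9

The blue cone was near (2.4, 7.3) before and (4.1, 5.0) after, so it travelled √(1.7² + 2.3²) ≈ 2.9 units.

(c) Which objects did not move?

the white sphere and the red cone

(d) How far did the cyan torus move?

1.0

From (5.5, 2.9) to (5.5, 1.9), the cyan torus covered √(0.0² + 1.0²) ≈ 1.0 units.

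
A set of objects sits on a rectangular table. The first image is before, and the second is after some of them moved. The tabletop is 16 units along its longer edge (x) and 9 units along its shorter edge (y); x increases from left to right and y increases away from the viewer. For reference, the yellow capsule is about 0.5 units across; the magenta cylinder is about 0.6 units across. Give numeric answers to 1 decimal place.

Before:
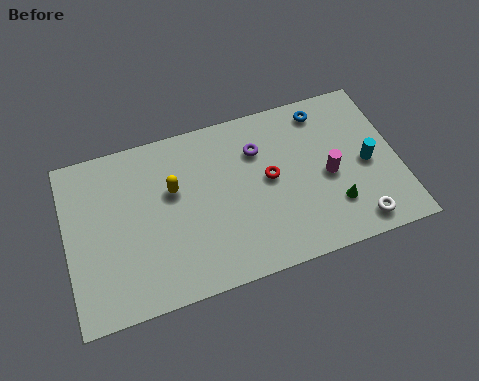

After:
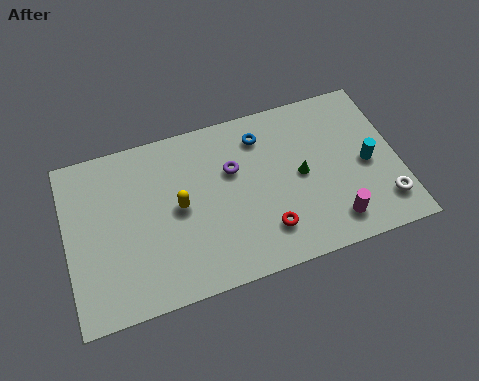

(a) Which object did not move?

the cyan cylinder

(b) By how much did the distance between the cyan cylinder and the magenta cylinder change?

+1.3

The distance was about 1.9 in the first image and 3.2 in the second, so they moved 1.3 units further apart.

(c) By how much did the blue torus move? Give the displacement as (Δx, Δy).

(-3.1, -0.5)

The blue torus was at about (12.7, 7.7) and moved to about (9.6, 7.2).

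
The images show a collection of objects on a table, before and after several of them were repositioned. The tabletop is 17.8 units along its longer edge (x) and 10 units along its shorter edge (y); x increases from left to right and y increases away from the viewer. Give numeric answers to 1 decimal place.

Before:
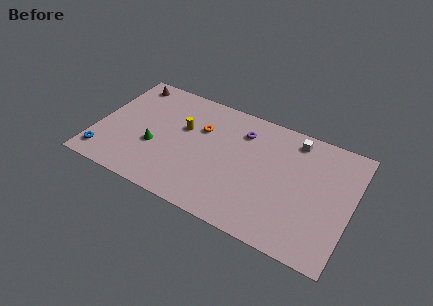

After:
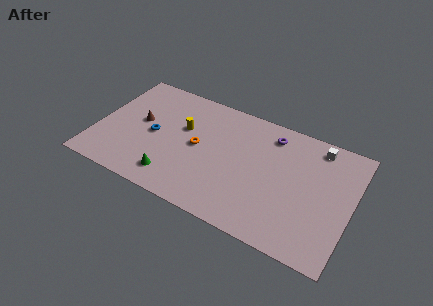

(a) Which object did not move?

the yellow cylinder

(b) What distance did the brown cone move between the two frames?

3.5

From (1.6, 8.7) to (2.9, 5.5), the brown cone covered √(1.3² + 3.2²) ≈ 3.5 units.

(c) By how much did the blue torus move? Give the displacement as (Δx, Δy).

(3.1, 3.2)

The blue torus was at about (0.9, 1.6) and moved to about (4.0, 4.8).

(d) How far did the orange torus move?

1.6

From (7.1, 6.7) to (7.1, 5.1), the orange torus covered √(0.0² + 1.6²) ≈ 1.6 units.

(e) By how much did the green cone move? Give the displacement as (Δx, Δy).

(1.6, -2.0)

The green cone started near (4.2, 3.8) and ended near (5.8, 1.8).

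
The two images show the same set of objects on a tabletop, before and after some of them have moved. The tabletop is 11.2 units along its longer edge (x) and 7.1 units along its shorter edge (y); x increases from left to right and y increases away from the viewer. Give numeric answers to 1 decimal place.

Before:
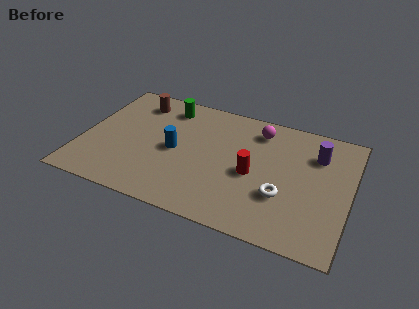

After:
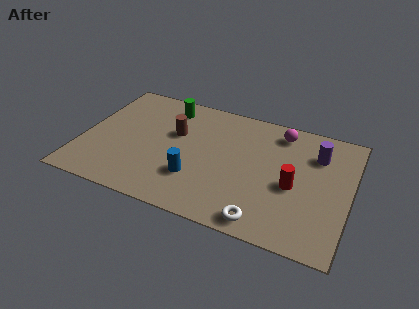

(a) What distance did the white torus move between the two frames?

1.7

From (8.5, 2.4) to (7.9, 0.8), the white torus covered √(0.6² + 1.6²) ≈ 1.7 units.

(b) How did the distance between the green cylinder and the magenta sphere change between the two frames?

+0.9

They were about 3.9 units apart before and 4.8 after — 0.9 units further apart.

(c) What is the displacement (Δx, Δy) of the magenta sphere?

(0.9, 0.2)

From the two frames, the magenta sphere sits at roughly (7.2, 5.8) before and (8.1, 6.0) after.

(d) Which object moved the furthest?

the brown cylinder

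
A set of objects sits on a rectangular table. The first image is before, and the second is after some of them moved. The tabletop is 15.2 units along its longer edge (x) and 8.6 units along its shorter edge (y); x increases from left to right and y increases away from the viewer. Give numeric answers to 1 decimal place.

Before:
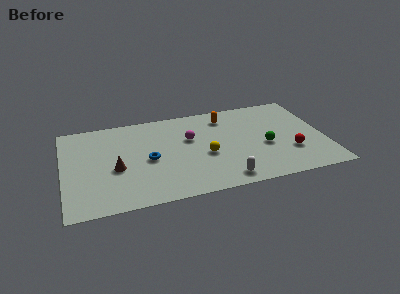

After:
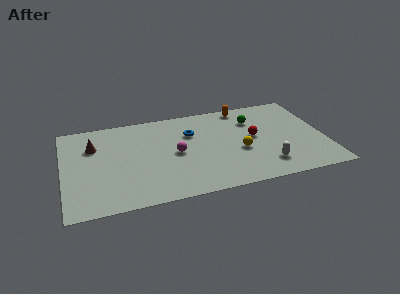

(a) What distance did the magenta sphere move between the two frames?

1.5

From (7.4, 5.4) to (6.5, 4.2), the magenta sphere covered √(0.9² + 1.2²) ≈ 1.5 units.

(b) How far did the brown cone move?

2.7

The brown cone moved from about (3.0, 3.6) to (1.8, 6.0), a distance of √(1.2² + 2.4²) ≈ 2.7.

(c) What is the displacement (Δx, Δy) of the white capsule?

(2.5, 0.7)

The white capsule was at about (9.1, 1.1) and moved to about (11.6, 1.8).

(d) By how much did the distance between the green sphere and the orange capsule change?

-2.5

They were about 4.0 units apart before and 1.5 after — 2.5 units closer together.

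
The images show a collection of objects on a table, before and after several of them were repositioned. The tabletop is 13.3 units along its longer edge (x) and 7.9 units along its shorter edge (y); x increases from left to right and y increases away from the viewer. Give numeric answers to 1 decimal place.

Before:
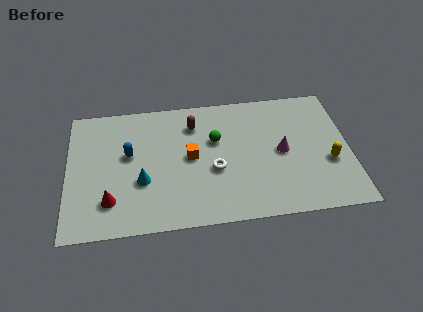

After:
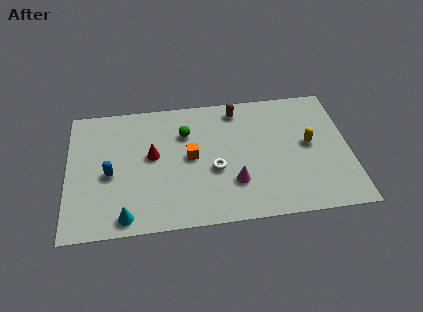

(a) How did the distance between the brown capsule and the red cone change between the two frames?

-1.0

The distance was about 5.8 in the first image and 4.8 in the second, so they moved 1.0 units closer together.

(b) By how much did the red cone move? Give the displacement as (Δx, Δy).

(2.0, 2.5)

The red cone started near (2.0, 1.9) and ended near (4.0, 4.4).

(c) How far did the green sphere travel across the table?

1.5

From (7.0, 5.0) to (5.6, 5.6), the green sphere covered √(1.4² + 0.6²) ≈ 1.5 units.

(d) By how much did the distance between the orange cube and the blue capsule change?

+0.9

They were about 2.9 units apart before and 3.8 after — 0.9 units further apart.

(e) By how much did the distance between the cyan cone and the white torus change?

+1.4

They were about 3.4 units apart before and 4.8 after — 1.4 units further apart.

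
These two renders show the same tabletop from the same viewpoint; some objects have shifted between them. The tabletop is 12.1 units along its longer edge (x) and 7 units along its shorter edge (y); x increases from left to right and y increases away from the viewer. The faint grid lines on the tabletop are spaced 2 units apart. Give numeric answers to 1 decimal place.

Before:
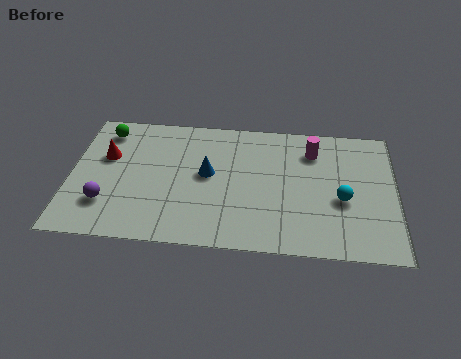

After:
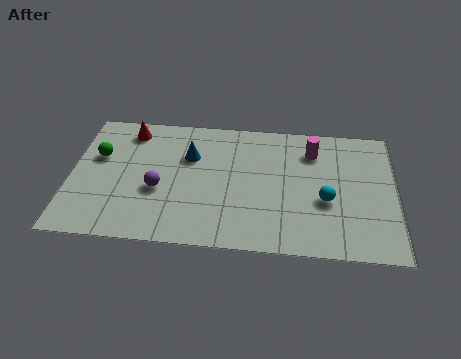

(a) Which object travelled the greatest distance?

the purple sphere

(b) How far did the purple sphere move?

2.1

The purple sphere moved from about (1.4, 1.9) to (3.3, 2.8), a distance of √(1.9² + 0.9²) ≈ 2.1.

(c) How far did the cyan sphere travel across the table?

0.6

The cyan sphere moved from about (10.1, 2.9) to (9.5, 2.8), a distance of √(0.6² + 0.1²) ≈ 0.6.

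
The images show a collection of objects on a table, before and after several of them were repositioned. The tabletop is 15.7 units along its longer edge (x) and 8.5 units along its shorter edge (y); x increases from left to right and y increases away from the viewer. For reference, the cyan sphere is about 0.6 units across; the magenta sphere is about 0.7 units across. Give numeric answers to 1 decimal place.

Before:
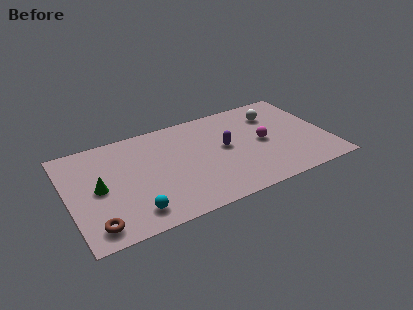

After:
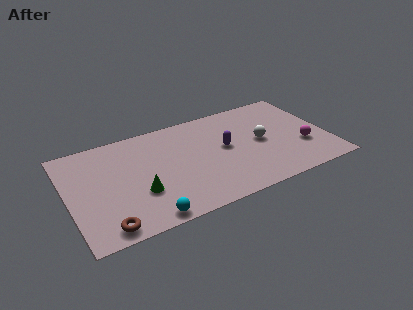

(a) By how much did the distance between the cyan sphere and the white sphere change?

-2.2

Before: roughly 10.4 units apart; after: 8.2. That's 2.2 units closer together.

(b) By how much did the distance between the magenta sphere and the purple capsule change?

+2.6

They were about 2.3 units apart before and 4.9 after — 2.6 units further apart.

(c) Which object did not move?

the purple capsule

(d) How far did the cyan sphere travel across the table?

1.0

The cyan sphere was near (3.6, 1.5) before and (4.3, 0.8) after, so it travelled √(0.7² + 0.7²) ≈ 1.0 units.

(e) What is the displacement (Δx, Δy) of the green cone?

(2.3, -1.3)

The green cone started near (1.8, 4.2) and ended near (4.1, 2.9).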